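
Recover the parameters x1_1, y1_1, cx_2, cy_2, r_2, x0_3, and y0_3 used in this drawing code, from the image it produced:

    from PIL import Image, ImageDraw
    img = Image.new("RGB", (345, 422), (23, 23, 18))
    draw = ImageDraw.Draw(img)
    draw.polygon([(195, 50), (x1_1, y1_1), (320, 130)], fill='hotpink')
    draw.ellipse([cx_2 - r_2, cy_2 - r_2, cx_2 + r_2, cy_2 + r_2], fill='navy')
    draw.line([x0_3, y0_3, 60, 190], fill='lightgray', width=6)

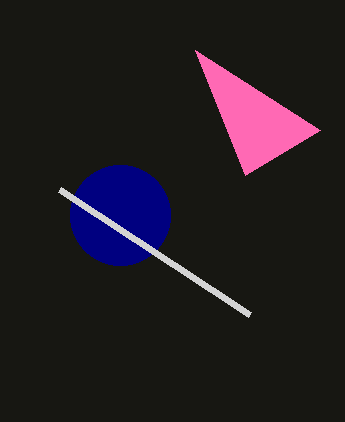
x1_1 = 245
y1_1 = 175
cx_2 = 120
cy_2 = 215
r_2 = 50
x0_3 = 250
y0_3 = 315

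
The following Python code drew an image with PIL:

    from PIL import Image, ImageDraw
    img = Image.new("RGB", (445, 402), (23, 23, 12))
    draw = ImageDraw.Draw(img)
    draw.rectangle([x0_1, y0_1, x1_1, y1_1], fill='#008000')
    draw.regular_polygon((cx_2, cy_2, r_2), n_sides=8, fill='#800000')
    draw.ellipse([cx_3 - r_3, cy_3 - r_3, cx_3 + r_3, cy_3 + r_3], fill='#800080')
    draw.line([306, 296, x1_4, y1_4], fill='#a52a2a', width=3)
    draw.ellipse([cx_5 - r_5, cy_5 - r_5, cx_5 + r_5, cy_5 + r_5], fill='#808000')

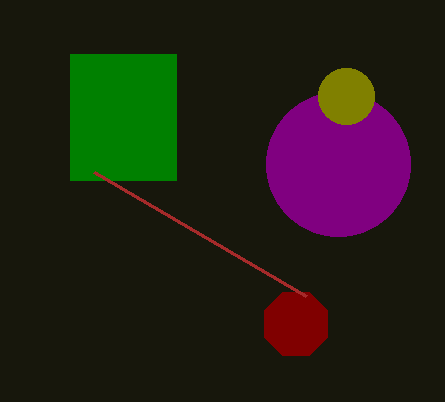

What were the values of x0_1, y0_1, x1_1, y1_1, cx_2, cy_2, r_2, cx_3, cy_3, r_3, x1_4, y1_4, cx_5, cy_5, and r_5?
x0_1 = 70; y0_1 = 54; x1_1 = 176; y1_1 = 180; cx_2 = 296; cy_2 = 324; r_2 = 34; cx_3 = 338; cy_3 = 164; r_3 = 72; x1_4 = 94; y1_4 = 172; cx_5 = 346; cy_5 = 96; r_5 = 28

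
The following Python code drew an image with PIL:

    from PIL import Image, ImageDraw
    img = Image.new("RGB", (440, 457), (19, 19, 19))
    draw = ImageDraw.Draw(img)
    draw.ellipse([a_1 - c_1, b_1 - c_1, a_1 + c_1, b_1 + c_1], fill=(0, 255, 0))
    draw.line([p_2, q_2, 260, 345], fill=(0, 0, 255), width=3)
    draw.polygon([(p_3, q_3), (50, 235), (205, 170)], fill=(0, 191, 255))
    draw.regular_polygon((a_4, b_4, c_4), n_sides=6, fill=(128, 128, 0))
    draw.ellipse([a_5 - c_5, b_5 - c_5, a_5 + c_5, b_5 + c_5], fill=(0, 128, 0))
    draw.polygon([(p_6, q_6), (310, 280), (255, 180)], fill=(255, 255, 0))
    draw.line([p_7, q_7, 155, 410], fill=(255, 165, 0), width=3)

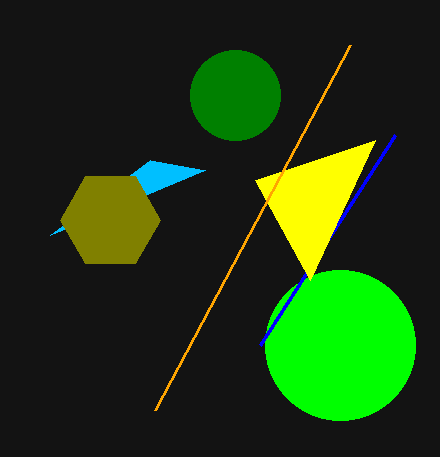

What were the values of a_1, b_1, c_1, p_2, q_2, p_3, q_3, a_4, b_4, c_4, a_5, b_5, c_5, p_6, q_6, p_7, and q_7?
a_1 = 340, b_1 = 345, c_1 = 75, p_2 = 395, q_2 = 135, p_3 = 150, q_3 = 160, a_4 = 110, b_4 = 220, c_4 = 50, a_5 = 235, b_5 = 95, c_5 = 45, p_6 = 375, q_6 = 140, p_7 = 350, q_7 = 45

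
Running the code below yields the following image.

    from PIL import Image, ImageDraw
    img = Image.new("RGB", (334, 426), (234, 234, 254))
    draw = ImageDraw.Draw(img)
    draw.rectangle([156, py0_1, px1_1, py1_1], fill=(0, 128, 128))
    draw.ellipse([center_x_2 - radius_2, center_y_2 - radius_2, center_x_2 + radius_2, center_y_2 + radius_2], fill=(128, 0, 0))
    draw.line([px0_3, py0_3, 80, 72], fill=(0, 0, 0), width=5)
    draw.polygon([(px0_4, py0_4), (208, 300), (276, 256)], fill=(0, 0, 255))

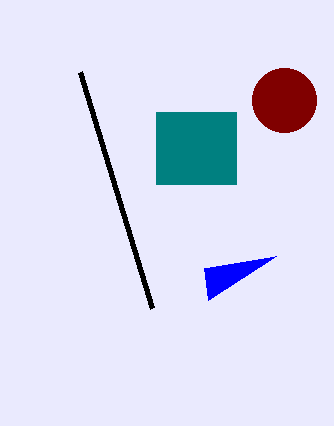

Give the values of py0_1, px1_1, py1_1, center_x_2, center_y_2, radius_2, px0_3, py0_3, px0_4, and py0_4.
py0_1 = 112, px1_1 = 236, py1_1 = 184, center_x_2 = 284, center_y_2 = 100, radius_2 = 32, px0_3 = 152, py0_3 = 308, px0_4 = 204, py0_4 = 268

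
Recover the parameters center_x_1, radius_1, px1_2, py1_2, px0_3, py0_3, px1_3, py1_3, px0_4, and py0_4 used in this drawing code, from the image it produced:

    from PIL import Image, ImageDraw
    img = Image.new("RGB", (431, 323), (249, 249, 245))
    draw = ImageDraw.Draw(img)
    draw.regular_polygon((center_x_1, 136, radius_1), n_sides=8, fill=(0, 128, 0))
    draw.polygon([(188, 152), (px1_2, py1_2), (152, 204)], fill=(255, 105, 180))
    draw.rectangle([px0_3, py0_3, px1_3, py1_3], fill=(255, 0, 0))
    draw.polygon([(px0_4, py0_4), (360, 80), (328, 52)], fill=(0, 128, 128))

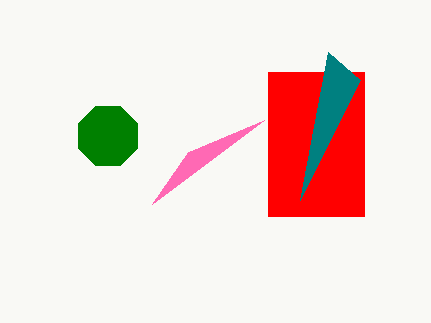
center_x_1 = 108, radius_1 = 32, px1_2 = 264, py1_2 = 120, px0_3 = 268, py0_3 = 72, px1_3 = 364, py1_3 = 216, px0_4 = 300, py0_4 = 200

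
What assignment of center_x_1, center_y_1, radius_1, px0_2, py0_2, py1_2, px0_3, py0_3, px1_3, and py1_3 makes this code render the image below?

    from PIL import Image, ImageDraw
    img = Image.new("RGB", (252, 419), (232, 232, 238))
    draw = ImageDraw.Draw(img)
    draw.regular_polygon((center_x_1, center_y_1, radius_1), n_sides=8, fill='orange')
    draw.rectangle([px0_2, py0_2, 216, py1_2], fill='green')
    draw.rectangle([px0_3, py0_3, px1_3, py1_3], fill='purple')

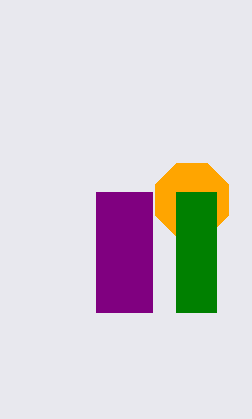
center_x_1 = 192
center_y_1 = 200
radius_1 = 40
px0_2 = 176
py0_2 = 192
py1_2 = 312
px0_3 = 96
py0_3 = 192
px1_3 = 152
py1_3 = 312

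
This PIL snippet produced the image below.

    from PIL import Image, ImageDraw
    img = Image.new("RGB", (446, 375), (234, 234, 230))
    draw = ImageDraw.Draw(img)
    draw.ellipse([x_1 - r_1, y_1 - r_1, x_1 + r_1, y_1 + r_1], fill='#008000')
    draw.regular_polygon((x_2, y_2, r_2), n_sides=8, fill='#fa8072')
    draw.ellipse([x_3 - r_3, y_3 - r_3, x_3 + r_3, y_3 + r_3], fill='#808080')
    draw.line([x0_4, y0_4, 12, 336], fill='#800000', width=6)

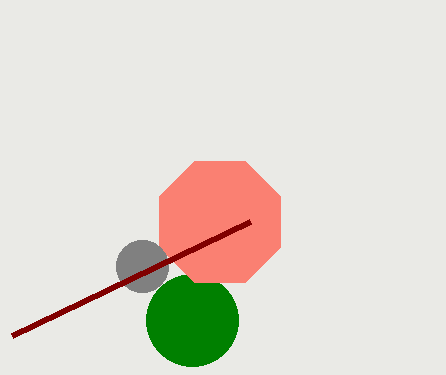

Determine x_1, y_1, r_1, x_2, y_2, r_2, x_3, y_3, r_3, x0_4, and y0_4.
x_1 = 192; y_1 = 320; r_1 = 46; x_2 = 220; y_2 = 222; r_2 = 66; x_3 = 142; y_3 = 266; r_3 = 26; x0_4 = 250; y0_4 = 222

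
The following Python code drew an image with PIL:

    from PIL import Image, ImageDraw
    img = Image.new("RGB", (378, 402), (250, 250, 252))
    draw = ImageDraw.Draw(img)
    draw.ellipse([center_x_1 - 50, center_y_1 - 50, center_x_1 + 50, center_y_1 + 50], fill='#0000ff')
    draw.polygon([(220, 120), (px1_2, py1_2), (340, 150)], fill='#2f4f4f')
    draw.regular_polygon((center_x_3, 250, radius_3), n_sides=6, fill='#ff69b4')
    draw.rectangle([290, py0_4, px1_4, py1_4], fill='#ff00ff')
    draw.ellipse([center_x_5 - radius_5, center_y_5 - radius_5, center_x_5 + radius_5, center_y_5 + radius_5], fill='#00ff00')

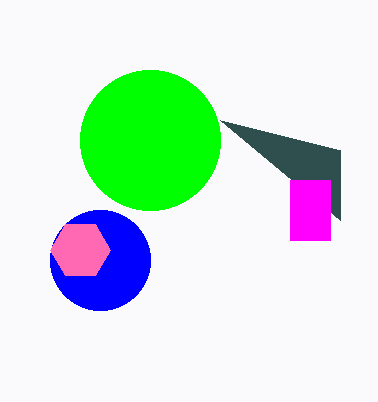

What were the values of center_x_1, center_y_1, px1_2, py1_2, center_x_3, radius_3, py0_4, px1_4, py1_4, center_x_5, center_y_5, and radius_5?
center_x_1 = 100, center_y_1 = 260, px1_2 = 340, py1_2 = 220, center_x_3 = 80, radius_3 = 30, py0_4 = 180, px1_4 = 330, py1_4 = 240, center_x_5 = 150, center_y_5 = 140, radius_5 = 70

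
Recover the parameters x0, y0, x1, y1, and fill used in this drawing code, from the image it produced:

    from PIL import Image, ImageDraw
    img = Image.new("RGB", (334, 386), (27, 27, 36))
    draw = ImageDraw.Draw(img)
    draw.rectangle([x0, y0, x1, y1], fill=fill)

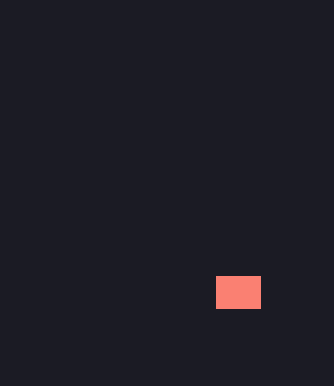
x0 = 216; y0 = 276; x1 = 260; y1 = 308; fill = 'salmon'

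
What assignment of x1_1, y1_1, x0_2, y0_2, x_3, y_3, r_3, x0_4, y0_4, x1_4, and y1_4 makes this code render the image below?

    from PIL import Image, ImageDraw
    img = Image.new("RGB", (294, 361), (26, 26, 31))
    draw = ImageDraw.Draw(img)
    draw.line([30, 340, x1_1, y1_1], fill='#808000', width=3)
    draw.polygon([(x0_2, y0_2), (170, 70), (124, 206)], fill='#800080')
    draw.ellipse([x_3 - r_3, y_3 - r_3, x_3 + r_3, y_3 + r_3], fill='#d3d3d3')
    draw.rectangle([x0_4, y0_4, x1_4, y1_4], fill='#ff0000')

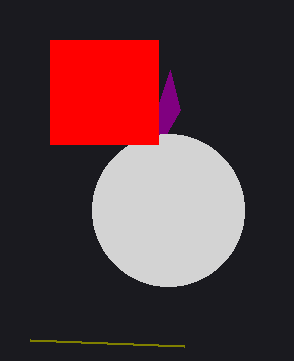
x1_1 = 184
y1_1 = 346
x0_2 = 180
y0_2 = 110
x_3 = 168
y_3 = 210
r_3 = 76
x0_4 = 50
y0_4 = 40
x1_4 = 158
y1_4 = 144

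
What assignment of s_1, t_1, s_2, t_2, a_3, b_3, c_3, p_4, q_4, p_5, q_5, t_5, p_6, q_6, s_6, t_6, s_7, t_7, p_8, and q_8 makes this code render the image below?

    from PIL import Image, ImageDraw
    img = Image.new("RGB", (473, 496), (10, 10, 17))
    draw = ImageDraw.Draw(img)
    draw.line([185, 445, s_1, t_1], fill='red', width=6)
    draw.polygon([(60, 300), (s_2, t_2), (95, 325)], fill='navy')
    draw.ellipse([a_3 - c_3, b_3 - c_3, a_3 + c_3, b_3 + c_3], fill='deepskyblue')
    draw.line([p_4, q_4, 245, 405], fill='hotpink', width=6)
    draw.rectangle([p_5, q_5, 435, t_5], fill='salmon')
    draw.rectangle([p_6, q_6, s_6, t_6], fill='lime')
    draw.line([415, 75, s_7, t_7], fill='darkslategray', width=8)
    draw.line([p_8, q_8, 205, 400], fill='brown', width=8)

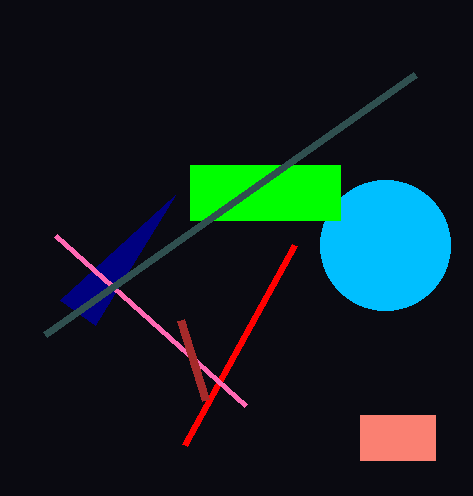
s_1 = 295, t_1 = 245, s_2 = 175, t_2 = 195, a_3 = 385, b_3 = 245, c_3 = 65, p_4 = 55, q_4 = 235, p_5 = 360, q_5 = 415, t_5 = 460, p_6 = 190, q_6 = 165, s_6 = 340, t_6 = 220, s_7 = 45, t_7 = 335, p_8 = 180, q_8 = 320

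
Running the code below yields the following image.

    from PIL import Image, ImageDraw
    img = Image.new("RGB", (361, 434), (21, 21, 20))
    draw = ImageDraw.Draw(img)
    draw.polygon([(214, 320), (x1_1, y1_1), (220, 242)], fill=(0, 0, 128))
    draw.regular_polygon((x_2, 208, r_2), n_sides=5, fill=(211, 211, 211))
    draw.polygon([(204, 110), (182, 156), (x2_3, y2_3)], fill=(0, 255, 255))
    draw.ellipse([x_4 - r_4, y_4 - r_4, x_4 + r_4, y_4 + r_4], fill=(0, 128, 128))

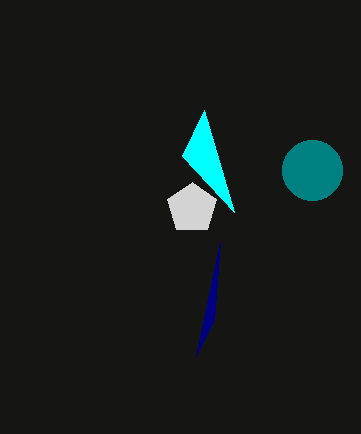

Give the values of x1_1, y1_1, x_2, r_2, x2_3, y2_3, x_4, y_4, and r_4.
x1_1 = 196
y1_1 = 356
x_2 = 192
r_2 = 26
x2_3 = 234
y2_3 = 212
x_4 = 312
y_4 = 170
r_4 = 30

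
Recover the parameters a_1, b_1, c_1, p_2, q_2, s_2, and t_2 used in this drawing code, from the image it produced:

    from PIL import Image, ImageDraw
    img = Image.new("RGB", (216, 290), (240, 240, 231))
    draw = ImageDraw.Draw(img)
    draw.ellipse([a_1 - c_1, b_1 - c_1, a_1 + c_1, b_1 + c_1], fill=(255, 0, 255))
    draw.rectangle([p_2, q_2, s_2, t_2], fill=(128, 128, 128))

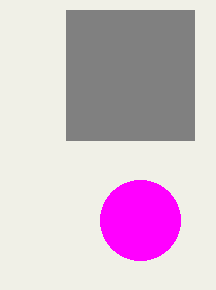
a_1 = 140; b_1 = 220; c_1 = 40; p_2 = 66; q_2 = 10; s_2 = 194; t_2 = 140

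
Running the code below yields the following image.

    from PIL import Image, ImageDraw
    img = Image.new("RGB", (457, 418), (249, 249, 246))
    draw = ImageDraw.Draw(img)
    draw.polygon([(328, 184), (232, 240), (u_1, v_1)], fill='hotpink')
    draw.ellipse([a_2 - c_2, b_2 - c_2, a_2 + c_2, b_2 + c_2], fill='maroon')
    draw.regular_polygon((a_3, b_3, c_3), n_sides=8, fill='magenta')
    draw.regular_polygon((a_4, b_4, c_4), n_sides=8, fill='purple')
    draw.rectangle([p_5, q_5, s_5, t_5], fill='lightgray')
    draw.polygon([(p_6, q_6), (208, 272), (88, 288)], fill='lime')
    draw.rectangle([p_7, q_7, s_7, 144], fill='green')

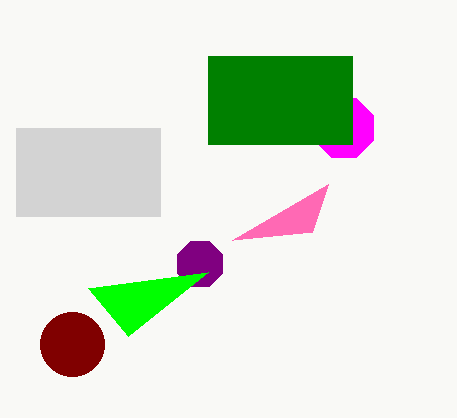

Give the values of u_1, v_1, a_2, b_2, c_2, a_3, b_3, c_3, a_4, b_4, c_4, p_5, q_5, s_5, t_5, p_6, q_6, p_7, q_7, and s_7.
u_1 = 312
v_1 = 232
a_2 = 72
b_2 = 344
c_2 = 32
a_3 = 344
b_3 = 128
c_3 = 32
a_4 = 200
b_4 = 264
c_4 = 24
p_5 = 16
q_5 = 128
s_5 = 160
t_5 = 216
p_6 = 128
q_6 = 336
p_7 = 208
q_7 = 56
s_7 = 352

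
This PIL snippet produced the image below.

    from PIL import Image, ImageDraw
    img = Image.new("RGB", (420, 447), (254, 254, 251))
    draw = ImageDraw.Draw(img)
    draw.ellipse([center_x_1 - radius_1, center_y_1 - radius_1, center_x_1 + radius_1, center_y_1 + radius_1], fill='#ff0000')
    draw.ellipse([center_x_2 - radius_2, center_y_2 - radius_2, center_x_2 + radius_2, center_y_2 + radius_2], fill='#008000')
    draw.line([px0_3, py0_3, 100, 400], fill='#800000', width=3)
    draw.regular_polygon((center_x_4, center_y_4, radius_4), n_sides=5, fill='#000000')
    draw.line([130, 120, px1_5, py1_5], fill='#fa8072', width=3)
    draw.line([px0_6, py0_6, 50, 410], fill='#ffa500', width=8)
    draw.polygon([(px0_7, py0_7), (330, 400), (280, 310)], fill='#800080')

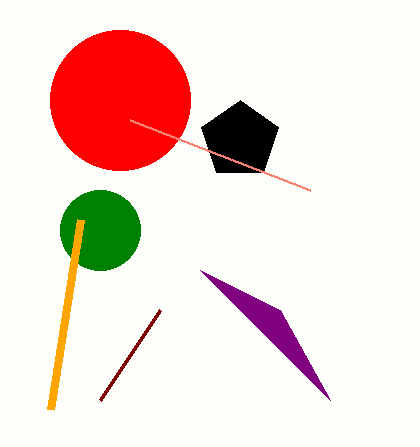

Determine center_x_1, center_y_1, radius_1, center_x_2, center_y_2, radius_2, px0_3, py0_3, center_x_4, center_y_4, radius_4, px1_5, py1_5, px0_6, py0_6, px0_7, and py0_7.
center_x_1 = 120
center_y_1 = 100
radius_1 = 70
center_x_2 = 100
center_y_2 = 230
radius_2 = 40
px0_3 = 160
py0_3 = 310
center_x_4 = 240
center_y_4 = 140
radius_4 = 40
px1_5 = 310
py1_5 = 190
px0_6 = 80
py0_6 = 220
px0_7 = 200
py0_7 = 270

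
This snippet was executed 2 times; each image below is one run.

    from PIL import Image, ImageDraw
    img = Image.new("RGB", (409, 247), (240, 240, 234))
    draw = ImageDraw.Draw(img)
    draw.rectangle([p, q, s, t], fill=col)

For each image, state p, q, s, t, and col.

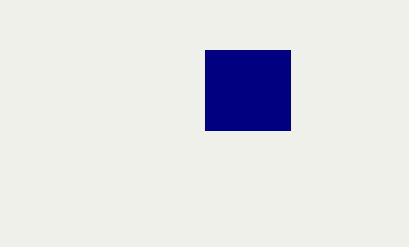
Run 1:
p = 205, q = 50, s = 290, t = 130, col = 'navy'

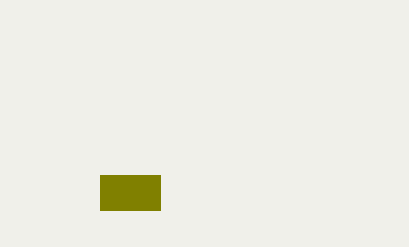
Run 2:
p = 100
q = 175
s = 160
t = 210
col = 'olive'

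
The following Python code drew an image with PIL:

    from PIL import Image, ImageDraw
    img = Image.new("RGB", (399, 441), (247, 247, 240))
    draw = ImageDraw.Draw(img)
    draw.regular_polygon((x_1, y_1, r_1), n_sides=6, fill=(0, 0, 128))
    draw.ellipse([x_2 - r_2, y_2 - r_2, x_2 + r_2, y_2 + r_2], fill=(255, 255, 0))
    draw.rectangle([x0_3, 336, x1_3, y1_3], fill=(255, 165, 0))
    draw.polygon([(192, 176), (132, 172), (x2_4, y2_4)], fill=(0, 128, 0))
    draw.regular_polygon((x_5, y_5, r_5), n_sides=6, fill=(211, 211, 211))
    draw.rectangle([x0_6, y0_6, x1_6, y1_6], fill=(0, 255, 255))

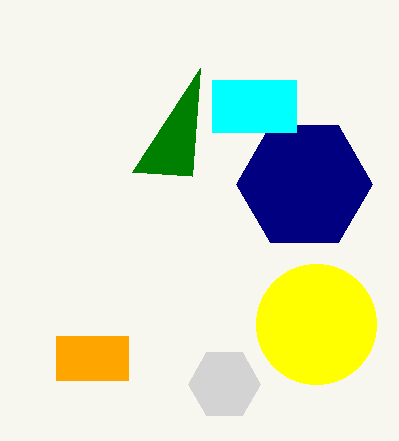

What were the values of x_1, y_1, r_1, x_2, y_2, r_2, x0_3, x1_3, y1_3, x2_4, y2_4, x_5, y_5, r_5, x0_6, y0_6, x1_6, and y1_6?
x_1 = 304; y_1 = 184; r_1 = 68; x_2 = 316; y_2 = 324; r_2 = 60; x0_3 = 56; x1_3 = 128; y1_3 = 380; x2_4 = 200; y2_4 = 68; x_5 = 224; y_5 = 384; r_5 = 36; x0_6 = 212; y0_6 = 80; x1_6 = 296; y1_6 = 132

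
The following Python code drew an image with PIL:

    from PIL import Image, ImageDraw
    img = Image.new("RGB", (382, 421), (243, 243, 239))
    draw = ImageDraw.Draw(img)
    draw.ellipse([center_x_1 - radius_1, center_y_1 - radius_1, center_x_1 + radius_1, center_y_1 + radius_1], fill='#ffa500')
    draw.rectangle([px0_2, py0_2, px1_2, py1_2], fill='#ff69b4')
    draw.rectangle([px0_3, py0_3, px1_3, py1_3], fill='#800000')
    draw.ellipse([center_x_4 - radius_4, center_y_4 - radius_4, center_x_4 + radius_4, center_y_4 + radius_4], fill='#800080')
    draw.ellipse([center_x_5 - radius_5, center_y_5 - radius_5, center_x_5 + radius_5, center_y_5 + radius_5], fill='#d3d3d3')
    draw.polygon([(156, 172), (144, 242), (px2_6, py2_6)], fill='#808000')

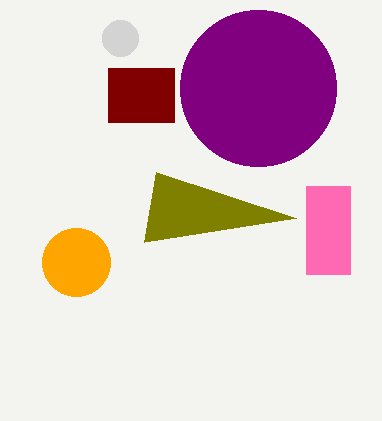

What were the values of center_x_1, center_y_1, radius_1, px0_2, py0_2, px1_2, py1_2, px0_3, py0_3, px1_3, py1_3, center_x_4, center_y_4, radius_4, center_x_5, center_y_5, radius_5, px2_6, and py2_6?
center_x_1 = 76; center_y_1 = 262; radius_1 = 34; px0_2 = 306; py0_2 = 186; px1_2 = 350; py1_2 = 274; px0_3 = 108; py0_3 = 68; px1_3 = 174; py1_3 = 122; center_x_4 = 258; center_y_4 = 88; radius_4 = 78; center_x_5 = 120; center_y_5 = 38; radius_5 = 18; px2_6 = 296; py2_6 = 218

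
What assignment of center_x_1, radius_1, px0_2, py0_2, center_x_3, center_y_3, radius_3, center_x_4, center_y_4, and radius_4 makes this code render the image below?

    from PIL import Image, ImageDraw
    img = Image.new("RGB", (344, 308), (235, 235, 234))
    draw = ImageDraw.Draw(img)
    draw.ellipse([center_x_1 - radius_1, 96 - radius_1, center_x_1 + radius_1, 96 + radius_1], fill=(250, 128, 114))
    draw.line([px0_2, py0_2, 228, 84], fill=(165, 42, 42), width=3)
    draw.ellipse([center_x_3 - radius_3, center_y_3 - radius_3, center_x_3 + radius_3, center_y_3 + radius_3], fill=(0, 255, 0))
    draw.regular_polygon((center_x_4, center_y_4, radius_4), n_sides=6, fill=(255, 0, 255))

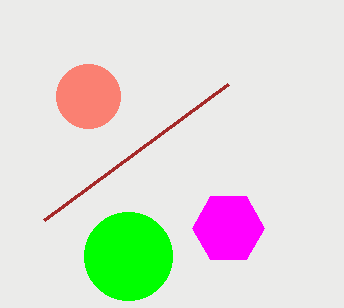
center_x_1 = 88; radius_1 = 32; px0_2 = 44; py0_2 = 220; center_x_3 = 128; center_y_3 = 256; radius_3 = 44; center_x_4 = 228; center_y_4 = 228; radius_4 = 36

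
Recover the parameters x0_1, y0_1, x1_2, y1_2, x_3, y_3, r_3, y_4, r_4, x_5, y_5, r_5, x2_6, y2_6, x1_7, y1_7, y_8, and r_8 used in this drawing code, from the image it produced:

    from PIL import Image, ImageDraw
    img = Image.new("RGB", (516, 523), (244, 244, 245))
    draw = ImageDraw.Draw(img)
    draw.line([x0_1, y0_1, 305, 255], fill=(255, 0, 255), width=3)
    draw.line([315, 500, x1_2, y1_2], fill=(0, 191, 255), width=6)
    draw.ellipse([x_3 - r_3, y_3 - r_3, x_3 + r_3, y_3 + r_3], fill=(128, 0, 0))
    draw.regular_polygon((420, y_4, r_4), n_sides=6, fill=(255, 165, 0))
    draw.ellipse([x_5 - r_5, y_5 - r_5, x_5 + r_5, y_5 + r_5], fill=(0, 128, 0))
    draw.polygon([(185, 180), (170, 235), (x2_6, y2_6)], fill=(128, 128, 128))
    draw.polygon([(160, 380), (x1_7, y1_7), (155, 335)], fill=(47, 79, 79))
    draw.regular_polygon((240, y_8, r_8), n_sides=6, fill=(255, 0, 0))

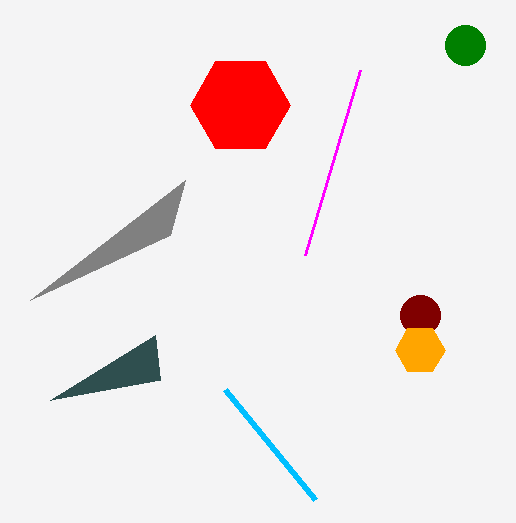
x0_1 = 360, y0_1 = 70, x1_2 = 225, y1_2 = 390, x_3 = 420, y_3 = 315, r_3 = 20, y_4 = 350, r_4 = 25, x_5 = 465, y_5 = 45, r_5 = 20, x2_6 = 30, y2_6 = 300, x1_7 = 50, y1_7 = 400, y_8 = 105, r_8 = 50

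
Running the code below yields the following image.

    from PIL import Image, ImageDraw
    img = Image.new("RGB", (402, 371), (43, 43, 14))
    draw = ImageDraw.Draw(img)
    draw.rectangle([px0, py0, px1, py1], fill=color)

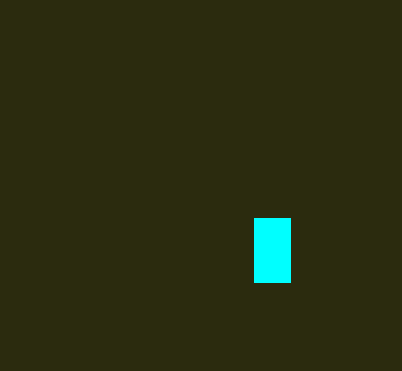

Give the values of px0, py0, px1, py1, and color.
px0 = 254; py0 = 218; px1 = 290; py1 = 282; color = 'cyan'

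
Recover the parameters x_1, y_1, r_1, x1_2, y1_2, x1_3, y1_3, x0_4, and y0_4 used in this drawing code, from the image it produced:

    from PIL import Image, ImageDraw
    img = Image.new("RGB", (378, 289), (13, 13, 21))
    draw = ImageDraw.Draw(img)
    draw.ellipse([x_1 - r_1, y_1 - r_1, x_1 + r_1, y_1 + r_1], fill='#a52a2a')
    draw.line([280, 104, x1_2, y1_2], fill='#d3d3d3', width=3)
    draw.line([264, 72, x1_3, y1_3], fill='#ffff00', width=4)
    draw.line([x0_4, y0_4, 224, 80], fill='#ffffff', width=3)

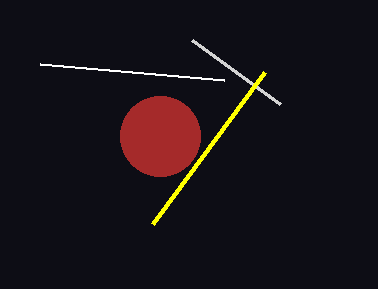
x_1 = 160; y_1 = 136; r_1 = 40; x1_2 = 192; y1_2 = 40; x1_3 = 152; y1_3 = 224; x0_4 = 40; y0_4 = 64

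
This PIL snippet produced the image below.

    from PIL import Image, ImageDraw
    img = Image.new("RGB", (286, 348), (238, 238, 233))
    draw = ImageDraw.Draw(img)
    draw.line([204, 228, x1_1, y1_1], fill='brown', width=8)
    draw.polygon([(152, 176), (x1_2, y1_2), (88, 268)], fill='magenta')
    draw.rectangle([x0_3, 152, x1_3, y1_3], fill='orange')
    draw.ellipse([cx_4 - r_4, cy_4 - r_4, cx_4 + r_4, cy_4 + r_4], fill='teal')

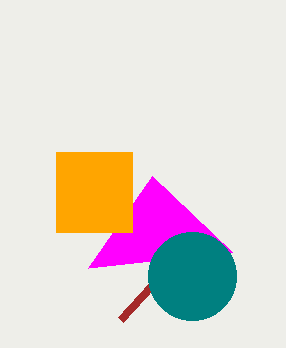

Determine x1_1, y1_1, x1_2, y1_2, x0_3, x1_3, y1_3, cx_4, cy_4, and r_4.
x1_1 = 120, y1_1 = 320, x1_2 = 232, y1_2 = 252, x0_3 = 56, x1_3 = 132, y1_3 = 232, cx_4 = 192, cy_4 = 276, r_4 = 44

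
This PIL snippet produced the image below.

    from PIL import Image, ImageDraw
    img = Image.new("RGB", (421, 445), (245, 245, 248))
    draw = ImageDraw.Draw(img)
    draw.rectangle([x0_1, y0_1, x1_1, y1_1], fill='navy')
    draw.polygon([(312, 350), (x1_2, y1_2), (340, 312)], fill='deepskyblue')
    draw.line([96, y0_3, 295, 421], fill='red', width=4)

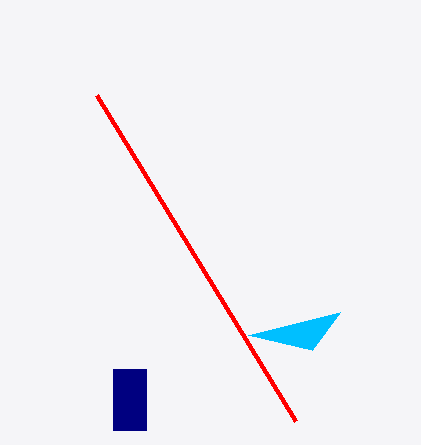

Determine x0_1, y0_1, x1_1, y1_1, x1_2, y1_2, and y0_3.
x0_1 = 113, y0_1 = 369, x1_1 = 146, y1_1 = 430, x1_2 = 248, y1_2 = 335, y0_3 = 95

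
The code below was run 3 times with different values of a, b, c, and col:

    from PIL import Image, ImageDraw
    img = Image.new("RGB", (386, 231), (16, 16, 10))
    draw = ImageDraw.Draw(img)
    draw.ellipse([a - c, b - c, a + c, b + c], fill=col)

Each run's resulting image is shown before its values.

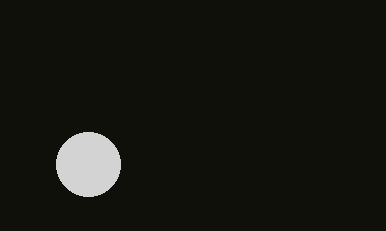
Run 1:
a = 88
b = 164
c = 32
col = 'lightgray'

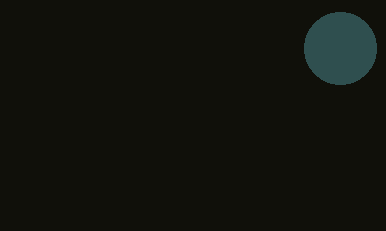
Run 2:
a = 340; b = 48; c = 36; col = 'darkslategray'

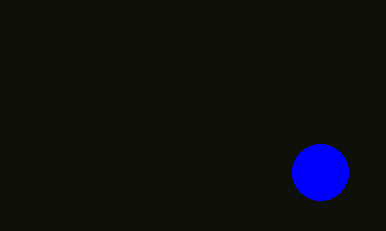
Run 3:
a = 320; b = 172; c = 28; col = 'blue'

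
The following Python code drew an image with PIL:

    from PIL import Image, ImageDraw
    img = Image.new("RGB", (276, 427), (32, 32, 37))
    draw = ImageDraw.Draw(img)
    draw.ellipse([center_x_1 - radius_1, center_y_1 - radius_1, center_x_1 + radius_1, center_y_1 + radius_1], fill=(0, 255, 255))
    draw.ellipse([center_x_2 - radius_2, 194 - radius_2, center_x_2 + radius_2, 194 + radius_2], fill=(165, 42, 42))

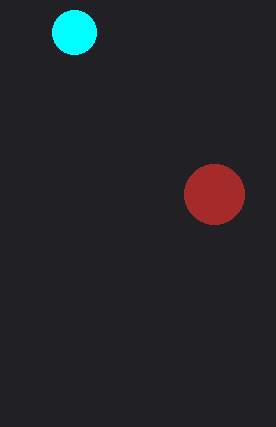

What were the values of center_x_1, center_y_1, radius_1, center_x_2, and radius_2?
center_x_1 = 74, center_y_1 = 32, radius_1 = 22, center_x_2 = 214, radius_2 = 30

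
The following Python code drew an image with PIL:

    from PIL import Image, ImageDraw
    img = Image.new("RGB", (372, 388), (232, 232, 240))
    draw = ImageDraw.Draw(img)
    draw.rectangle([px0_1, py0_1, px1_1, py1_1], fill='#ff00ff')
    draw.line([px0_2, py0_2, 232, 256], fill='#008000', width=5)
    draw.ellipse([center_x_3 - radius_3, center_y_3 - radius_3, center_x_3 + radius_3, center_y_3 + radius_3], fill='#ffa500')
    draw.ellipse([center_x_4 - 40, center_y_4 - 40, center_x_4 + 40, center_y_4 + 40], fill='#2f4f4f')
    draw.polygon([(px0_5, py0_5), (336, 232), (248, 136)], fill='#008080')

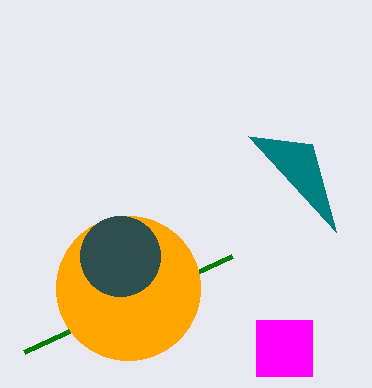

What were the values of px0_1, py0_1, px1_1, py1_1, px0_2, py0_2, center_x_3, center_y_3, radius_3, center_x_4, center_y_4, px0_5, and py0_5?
px0_1 = 256; py0_1 = 320; px1_1 = 312; py1_1 = 376; px0_2 = 24; py0_2 = 352; center_x_3 = 128; center_y_3 = 288; radius_3 = 72; center_x_4 = 120; center_y_4 = 256; px0_5 = 312; py0_5 = 144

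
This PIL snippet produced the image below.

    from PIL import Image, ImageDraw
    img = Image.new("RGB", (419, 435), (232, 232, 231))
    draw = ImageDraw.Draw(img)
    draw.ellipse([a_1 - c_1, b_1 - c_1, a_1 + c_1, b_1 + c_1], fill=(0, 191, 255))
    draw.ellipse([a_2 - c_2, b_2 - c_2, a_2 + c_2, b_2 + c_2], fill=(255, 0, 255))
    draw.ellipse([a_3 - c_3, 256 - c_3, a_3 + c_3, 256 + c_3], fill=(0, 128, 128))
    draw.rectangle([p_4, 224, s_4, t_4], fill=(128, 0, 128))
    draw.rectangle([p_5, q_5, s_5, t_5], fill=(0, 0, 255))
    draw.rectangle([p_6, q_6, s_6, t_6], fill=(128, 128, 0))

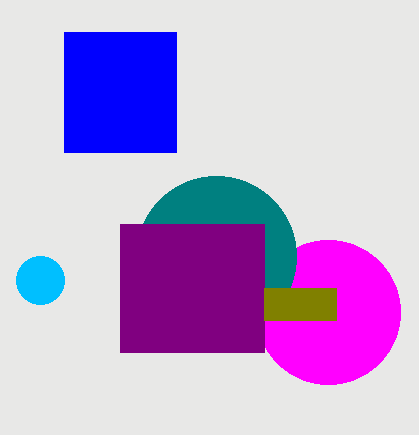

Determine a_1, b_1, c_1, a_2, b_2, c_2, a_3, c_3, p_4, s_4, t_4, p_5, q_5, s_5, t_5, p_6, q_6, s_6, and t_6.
a_1 = 40, b_1 = 280, c_1 = 24, a_2 = 328, b_2 = 312, c_2 = 72, a_3 = 216, c_3 = 80, p_4 = 120, s_4 = 264, t_4 = 352, p_5 = 64, q_5 = 32, s_5 = 176, t_5 = 152, p_6 = 264, q_6 = 288, s_6 = 336, t_6 = 320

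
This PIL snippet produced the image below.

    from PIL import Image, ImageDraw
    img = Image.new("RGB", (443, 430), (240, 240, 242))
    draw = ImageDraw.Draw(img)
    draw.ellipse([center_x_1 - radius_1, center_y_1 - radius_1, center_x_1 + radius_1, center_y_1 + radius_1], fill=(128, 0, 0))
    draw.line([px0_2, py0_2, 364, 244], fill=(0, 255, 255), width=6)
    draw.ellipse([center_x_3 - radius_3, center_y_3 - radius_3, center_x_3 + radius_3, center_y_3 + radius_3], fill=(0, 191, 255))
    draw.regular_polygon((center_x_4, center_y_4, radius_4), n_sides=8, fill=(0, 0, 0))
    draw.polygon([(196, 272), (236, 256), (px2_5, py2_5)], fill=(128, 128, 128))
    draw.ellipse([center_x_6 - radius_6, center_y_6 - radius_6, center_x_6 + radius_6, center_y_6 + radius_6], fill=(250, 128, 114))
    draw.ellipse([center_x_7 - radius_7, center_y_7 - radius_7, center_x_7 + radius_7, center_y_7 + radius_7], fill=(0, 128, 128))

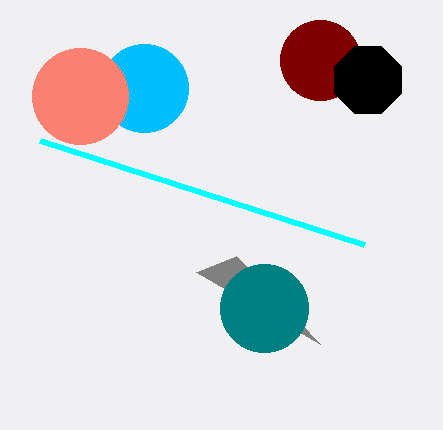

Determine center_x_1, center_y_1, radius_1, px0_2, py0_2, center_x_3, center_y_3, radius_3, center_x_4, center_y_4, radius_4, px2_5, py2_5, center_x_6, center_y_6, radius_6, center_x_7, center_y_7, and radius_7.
center_x_1 = 320; center_y_1 = 60; radius_1 = 40; px0_2 = 40; py0_2 = 140; center_x_3 = 144; center_y_3 = 88; radius_3 = 44; center_x_4 = 368; center_y_4 = 80; radius_4 = 36; px2_5 = 320; py2_5 = 344; center_x_6 = 80; center_y_6 = 96; radius_6 = 48; center_x_7 = 264; center_y_7 = 308; radius_7 = 44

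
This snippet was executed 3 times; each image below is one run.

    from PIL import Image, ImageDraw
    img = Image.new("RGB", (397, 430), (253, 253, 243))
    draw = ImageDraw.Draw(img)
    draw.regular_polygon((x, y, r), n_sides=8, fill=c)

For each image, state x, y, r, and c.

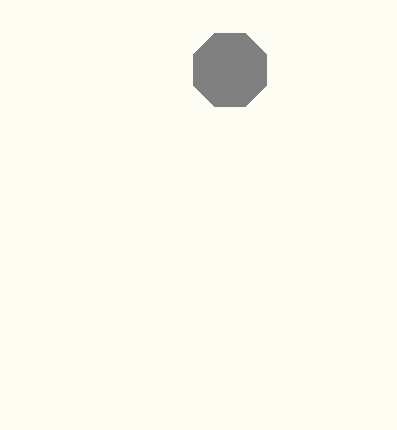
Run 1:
x = 230
y = 70
r = 40
c = 'gray'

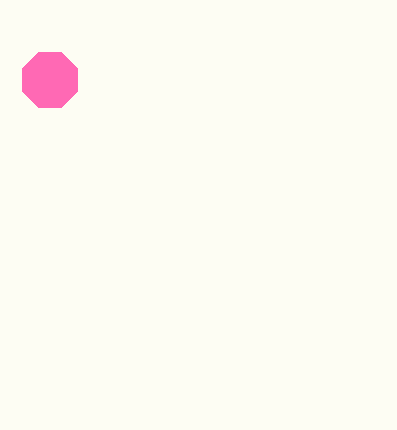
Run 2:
x = 50; y = 80; r = 30; c = 'hotpink'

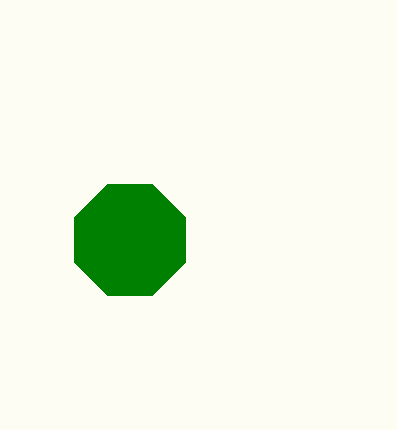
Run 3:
x = 130
y = 240
r = 60
c = 'green'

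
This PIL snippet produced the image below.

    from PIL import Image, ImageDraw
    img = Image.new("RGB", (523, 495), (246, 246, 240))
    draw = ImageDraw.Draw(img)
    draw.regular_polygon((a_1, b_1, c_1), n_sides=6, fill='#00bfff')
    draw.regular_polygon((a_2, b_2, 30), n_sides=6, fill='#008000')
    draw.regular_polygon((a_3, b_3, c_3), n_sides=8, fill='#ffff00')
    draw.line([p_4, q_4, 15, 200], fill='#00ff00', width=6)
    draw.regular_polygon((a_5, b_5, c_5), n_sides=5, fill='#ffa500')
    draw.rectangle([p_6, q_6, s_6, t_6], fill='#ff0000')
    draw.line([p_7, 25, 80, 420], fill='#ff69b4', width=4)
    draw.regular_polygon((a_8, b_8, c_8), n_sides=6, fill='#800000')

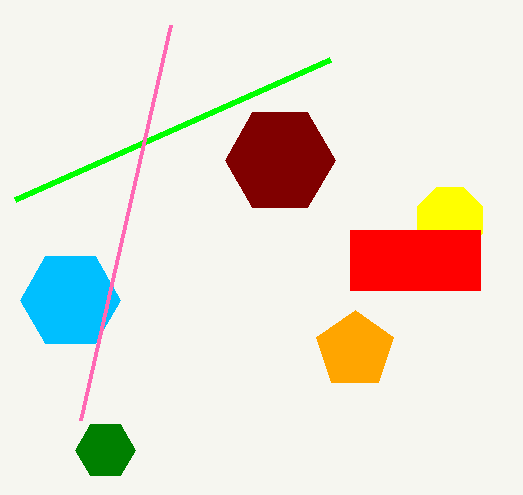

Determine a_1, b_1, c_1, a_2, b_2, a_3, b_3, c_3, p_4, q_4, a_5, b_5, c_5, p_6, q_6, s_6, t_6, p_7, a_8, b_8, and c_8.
a_1 = 70, b_1 = 300, c_1 = 50, a_2 = 105, b_2 = 450, a_3 = 450, b_3 = 220, c_3 = 35, p_4 = 330, q_4 = 60, a_5 = 355, b_5 = 350, c_5 = 40, p_6 = 350, q_6 = 230, s_6 = 480, t_6 = 290, p_7 = 170, a_8 = 280, b_8 = 160, c_8 = 55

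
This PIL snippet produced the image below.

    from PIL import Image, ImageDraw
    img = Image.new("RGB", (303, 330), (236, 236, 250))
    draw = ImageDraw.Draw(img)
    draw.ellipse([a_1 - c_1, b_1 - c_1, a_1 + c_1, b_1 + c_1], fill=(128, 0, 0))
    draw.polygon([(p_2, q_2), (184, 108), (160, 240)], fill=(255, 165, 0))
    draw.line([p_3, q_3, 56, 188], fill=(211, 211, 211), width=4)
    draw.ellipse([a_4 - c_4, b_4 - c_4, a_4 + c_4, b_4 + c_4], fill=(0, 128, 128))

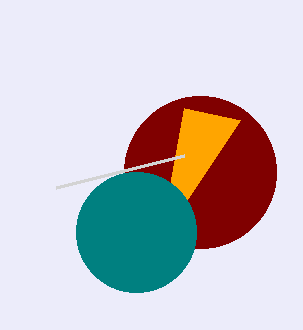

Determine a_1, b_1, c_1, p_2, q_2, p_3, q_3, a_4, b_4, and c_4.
a_1 = 200; b_1 = 172; c_1 = 76; p_2 = 240; q_2 = 120; p_3 = 184; q_3 = 156; a_4 = 136; b_4 = 232; c_4 = 60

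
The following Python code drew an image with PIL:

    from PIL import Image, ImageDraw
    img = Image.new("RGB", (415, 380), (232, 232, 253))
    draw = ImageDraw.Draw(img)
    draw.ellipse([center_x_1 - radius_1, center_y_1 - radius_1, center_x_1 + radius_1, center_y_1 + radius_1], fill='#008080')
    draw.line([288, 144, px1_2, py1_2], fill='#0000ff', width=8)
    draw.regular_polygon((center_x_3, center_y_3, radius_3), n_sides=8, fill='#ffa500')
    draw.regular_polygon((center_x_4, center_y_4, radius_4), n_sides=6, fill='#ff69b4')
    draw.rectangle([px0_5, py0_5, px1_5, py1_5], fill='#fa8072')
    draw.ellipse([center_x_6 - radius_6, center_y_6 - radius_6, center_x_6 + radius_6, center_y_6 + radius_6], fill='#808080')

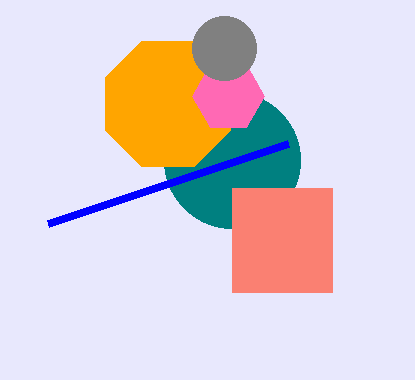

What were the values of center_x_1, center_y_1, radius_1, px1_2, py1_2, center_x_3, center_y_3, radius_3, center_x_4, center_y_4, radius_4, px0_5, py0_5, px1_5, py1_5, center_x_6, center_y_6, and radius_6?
center_x_1 = 232, center_y_1 = 160, radius_1 = 68, px1_2 = 48, py1_2 = 224, center_x_3 = 168, center_y_3 = 104, radius_3 = 68, center_x_4 = 228, center_y_4 = 96, radius_4 = 36, px0_5 = 232, py0_5 = 188, px1_5 = 332, py1_5 = 292, center_x_6 = 224, center_y_6 = 48, radius_6 = 32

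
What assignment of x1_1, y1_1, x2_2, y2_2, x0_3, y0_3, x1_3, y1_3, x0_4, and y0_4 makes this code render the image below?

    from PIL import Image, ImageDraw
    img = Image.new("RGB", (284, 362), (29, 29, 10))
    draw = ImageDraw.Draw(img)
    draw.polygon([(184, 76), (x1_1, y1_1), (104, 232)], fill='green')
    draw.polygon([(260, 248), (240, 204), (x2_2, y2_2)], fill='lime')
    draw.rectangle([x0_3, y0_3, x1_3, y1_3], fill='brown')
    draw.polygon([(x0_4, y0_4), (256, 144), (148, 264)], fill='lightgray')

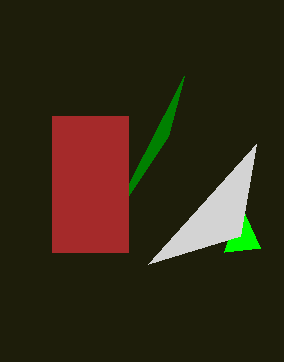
x1_1 = 168; y1_1 = 136; x2_2 = 224; y2_2 = 252; x0_3 = 52; y0_3 = 116; x1_3 = 128; y1_3 = 252; x0_4 = 240; y0_4 = 236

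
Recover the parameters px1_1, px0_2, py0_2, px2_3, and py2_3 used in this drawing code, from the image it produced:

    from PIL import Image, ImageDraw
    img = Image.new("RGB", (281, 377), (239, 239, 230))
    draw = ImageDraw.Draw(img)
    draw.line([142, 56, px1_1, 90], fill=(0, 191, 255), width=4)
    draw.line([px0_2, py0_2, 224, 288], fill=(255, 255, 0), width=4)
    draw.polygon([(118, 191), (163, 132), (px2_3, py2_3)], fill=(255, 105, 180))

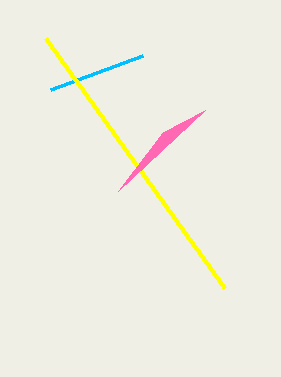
px1_1 = 50; px0_2 = 45; py0_2 = 38; px2_3 = 205; py2_3 = 110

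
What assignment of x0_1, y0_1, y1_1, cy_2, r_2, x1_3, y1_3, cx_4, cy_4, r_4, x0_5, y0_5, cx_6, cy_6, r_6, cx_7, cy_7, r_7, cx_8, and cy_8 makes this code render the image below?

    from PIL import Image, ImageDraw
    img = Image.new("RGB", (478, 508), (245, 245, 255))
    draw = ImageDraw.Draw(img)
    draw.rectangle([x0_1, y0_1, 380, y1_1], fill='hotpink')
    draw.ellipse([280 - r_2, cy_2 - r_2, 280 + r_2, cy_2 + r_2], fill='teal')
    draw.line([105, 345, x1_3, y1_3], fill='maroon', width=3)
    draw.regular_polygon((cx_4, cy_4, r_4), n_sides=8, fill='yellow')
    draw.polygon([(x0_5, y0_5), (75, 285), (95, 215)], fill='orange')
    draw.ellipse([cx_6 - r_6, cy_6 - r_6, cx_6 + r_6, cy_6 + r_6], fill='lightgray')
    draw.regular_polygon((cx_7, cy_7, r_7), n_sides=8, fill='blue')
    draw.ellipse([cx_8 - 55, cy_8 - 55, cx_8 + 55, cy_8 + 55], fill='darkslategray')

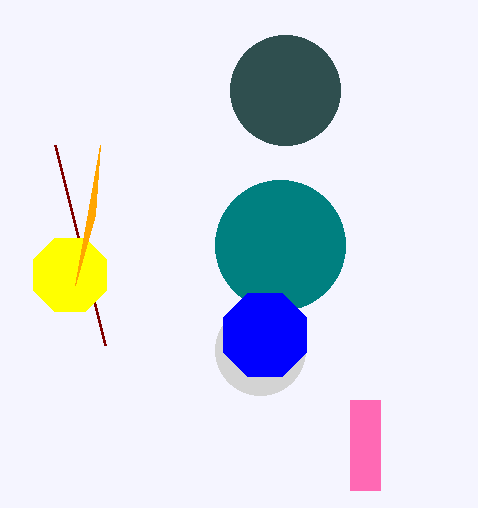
x0_1 = 350; y0_1 = 400; y1_1 = 490; cy_2 = 245; r_2 = 65; x1_3 = 55; y1_3 = 145; cx_4 = 70; cy_4 = 275; r_4 = 40; x0_5 = 100; y0_5 = 145; cx_6 = 260; cy_6 = 350; r_6 = 45; cx_7 = 265; cy_7 = 335; r_7 = 45; cx_8 = 285; cy_8 = 90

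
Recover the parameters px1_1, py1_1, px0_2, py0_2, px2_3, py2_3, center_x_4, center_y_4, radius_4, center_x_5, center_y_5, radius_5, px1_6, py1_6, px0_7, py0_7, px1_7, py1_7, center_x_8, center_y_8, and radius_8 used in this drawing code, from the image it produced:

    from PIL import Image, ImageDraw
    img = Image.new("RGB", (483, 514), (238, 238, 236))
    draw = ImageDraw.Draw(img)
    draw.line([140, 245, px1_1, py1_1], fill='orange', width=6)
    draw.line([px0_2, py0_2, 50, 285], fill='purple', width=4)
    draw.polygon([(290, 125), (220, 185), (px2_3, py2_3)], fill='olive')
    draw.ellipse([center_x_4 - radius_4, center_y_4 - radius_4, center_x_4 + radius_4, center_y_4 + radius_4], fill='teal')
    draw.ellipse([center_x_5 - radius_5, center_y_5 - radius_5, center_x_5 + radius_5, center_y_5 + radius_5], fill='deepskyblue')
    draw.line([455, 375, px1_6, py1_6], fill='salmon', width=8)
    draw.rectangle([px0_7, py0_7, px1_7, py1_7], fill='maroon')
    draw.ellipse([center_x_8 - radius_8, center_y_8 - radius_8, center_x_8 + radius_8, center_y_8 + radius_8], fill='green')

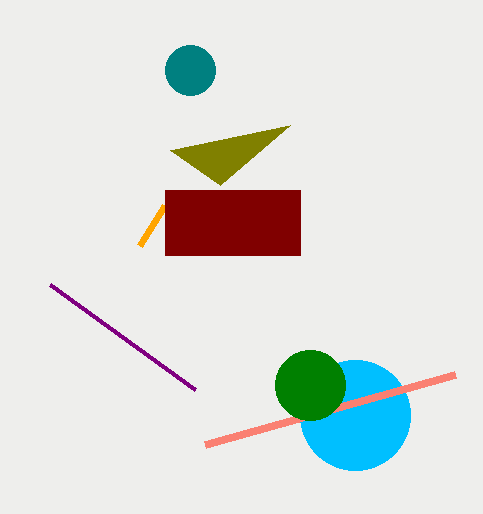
px1_1 = 165
py1_1 = 205
px0_2 = 195
py0_2 = 390
px2_3 = 170
py2_3 = 150
center_x_4 = 190
center_y_4 = 70
radius_4 = 25
center_x_5 = 355
center_y_5 = 415
radius_5 = 55
px1_6 = 205
py1_6 = 445
px0_7 = 165
py0_7 = 190
px1_7 = 300
py1_7 = 255
center_x_8 = 310
center_y_8 = 385
radius_8 = 35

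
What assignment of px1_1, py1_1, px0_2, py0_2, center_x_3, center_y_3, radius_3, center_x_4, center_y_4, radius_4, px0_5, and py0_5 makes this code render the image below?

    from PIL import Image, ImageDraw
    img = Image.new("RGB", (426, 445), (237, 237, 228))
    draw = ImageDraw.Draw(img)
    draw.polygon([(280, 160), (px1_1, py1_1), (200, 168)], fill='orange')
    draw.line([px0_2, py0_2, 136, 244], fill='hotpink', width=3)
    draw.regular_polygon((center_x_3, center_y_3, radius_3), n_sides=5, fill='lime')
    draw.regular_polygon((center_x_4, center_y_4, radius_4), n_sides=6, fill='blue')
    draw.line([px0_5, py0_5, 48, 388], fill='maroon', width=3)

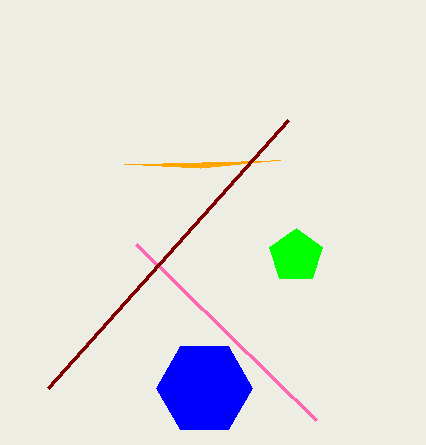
px1_1 = 124
py1_1 = 164
px0_2 = 316
py0_2 = 420
center_x_3 = 296
center_y_3 = 256
radius_3 = 28
center_x_4 = 204
center_y_4 = 388
radius_4 = 48
px0_5 = 288
py0_5 = 120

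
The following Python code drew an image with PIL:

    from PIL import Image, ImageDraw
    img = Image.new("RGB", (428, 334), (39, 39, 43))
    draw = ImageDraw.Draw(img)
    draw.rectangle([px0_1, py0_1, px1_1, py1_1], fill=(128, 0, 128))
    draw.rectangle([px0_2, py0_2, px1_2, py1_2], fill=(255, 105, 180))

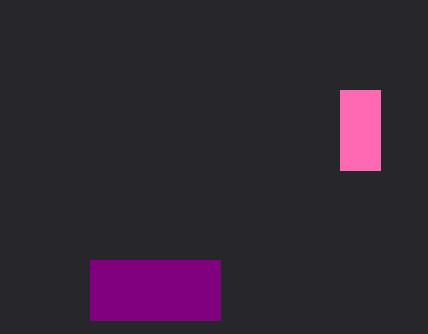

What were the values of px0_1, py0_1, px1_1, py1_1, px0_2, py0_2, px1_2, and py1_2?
px0_1 = 90
py0_1 = 260
px1_1 = 220
py1_1 = 320
px0_2 = 340
py0_2 = 90
px1_2 = 380
py1_2 = 170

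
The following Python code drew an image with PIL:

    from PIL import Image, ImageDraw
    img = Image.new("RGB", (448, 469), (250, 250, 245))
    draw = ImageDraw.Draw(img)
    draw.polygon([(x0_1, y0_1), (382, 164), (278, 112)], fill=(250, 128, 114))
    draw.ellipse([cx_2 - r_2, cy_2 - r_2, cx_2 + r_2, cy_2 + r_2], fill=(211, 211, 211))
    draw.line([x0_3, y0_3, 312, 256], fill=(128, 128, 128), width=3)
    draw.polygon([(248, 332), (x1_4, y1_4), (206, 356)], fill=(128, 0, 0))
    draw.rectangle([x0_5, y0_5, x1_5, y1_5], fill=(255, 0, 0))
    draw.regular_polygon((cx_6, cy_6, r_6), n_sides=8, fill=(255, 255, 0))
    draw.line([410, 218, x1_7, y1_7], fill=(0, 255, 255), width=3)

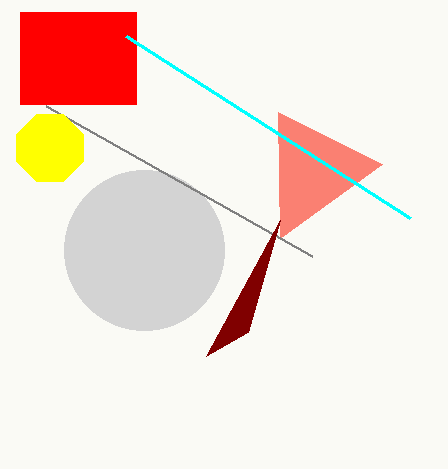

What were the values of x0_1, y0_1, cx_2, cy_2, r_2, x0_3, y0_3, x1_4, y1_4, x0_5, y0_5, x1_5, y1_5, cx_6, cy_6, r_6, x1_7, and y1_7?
x0_1 = 280
y0_1 = 238
cx_2 = 144
cy_2 = 250
r_2 = 80
x0_3 = 46
y0_3 = 106
x1_4 = 280
y1_4 = 220
x0_5 = 20
y0_5 = 12
x1_5 = 136
y1_5 = 104
cx_6 = 50
cy_6 = 148
r_6 = 36
x1_7 = 126
y1_7 = 36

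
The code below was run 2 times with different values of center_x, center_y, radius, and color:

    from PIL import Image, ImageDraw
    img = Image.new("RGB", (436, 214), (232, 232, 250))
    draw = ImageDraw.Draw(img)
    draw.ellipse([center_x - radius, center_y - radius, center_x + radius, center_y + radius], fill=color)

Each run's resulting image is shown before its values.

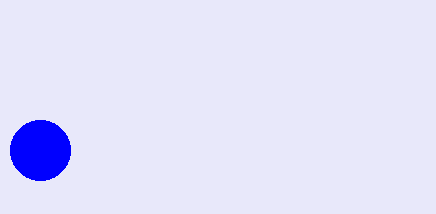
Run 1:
center_x = 40, center_y = 150, radius = 30, color = 'blue'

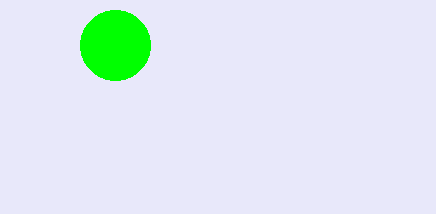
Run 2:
center_x = 115
center_y = 45
radius = 35
color = 'lime'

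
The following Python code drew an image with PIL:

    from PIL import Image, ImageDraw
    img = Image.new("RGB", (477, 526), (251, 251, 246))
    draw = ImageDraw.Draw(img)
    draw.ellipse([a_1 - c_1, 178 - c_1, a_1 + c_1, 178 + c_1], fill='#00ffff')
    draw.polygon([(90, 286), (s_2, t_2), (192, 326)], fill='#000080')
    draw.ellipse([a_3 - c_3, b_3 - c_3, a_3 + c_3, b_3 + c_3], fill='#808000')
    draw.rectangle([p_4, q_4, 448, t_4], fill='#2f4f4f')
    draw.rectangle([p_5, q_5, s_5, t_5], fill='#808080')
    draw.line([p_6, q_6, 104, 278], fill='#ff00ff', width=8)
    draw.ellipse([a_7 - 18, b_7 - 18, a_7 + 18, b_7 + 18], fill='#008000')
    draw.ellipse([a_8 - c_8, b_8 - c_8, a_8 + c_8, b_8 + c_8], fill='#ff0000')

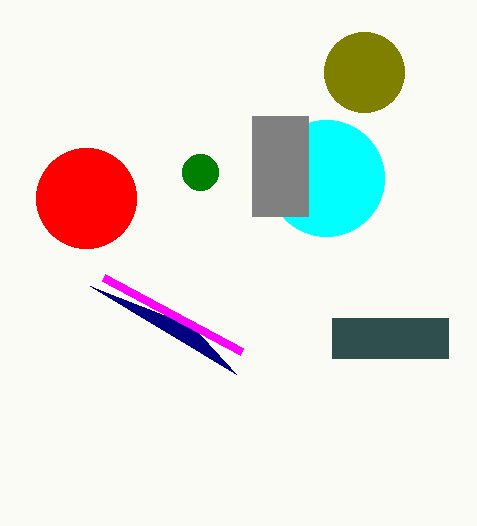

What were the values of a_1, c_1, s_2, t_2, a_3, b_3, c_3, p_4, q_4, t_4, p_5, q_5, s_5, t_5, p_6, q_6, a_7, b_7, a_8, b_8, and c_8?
a_1 = 326; c_1 = 58; s_2 = 236; t_2 = 374; a_3 = 364; b_3 = 72; c_3 = 40; p_4 = 332; q_4 = 318; t_4 = 358; p_5 = 252; q_5 = 116; s_5 = 308; t_5 = 216; p_6 = 242; q_6 = 352; a_7 = 200; b_7 = 172; a_8 = 86; b_8 = 198; c_8 = 50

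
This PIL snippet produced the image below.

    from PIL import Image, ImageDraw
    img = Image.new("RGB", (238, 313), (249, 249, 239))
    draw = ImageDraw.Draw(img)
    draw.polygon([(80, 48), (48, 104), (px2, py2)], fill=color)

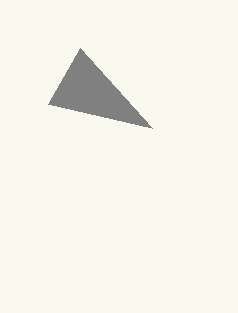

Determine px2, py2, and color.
px2 = 152, py2 = 128, color = 'gray'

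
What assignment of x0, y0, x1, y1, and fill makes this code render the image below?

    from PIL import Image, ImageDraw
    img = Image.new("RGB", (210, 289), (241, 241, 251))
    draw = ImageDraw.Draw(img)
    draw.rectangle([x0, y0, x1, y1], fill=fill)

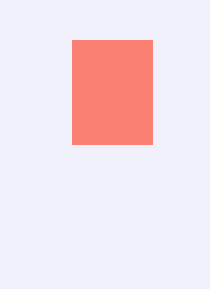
x0 = 72, y0 = 40, x1 = 152, y1 = 144, fill = 'salmon'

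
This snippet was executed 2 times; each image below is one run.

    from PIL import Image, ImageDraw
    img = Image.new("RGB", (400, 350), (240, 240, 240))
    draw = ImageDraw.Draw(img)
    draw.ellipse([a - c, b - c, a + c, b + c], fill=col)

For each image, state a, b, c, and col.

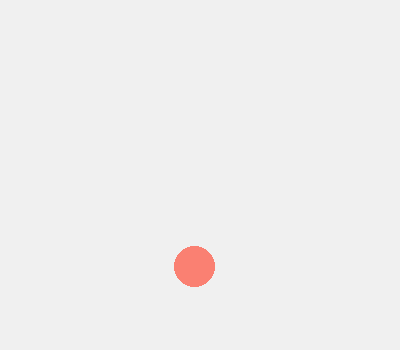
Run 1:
a = 194; b = 266; c = 20; col = 'salmon'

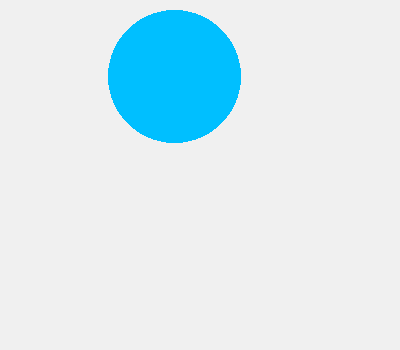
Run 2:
a = 174
b = 76
c = 66
col = 'deepskyblue'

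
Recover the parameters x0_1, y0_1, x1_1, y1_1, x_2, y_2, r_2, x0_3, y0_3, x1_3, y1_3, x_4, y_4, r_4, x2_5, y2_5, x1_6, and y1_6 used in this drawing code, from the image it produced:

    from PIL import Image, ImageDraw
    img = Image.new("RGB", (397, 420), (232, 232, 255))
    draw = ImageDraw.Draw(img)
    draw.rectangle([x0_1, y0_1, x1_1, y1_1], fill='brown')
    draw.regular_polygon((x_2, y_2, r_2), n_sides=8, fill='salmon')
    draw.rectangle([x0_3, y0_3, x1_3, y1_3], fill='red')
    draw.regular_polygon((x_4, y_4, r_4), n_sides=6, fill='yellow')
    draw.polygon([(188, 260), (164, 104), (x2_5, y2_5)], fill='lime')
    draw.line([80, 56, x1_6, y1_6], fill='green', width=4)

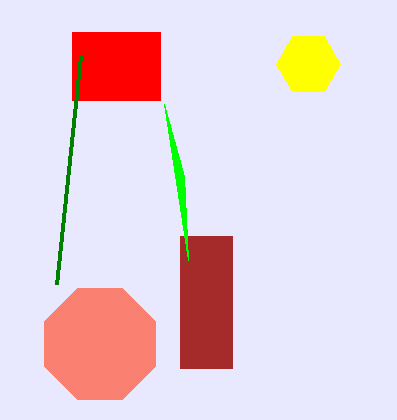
x0_1 = 180
y0_1 = 236
x1_1 = 232
y1_1 = 368
x_2 = 100
y_2 = 344
r_2 = 60
x0_3 = 72
y0_3 = 32
x1_3 = 160
y1_3 = 100
x_4 = 308
y_4 = 64
r_4 = 32
x2_5 = 184
y2_5 = 176
x1_6 = 56
y1_6 = 284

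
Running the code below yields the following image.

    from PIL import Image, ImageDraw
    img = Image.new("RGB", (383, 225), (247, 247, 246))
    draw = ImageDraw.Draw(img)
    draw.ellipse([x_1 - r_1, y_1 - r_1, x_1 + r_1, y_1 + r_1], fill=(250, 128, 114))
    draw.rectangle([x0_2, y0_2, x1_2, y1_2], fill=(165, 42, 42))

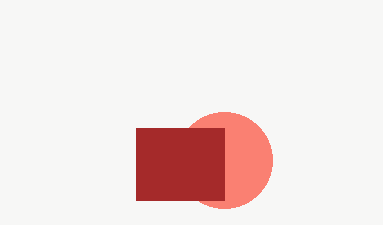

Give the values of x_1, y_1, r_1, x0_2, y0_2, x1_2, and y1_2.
x_1 = 224, y_1 = 160, r_1 = 48, x0_2 = 136, y0_2 = 128, x1_2 = 224, y1_2 = 200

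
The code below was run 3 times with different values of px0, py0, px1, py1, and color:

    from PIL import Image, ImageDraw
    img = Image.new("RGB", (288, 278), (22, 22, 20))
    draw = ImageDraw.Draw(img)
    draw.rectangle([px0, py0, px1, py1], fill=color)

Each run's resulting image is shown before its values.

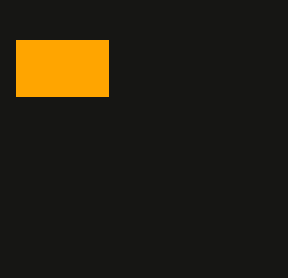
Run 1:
px0 = 16
py0 = 40
px1 = 108
py1 = 96
color = 'orange'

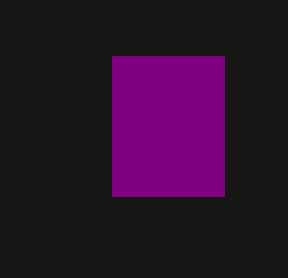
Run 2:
px0 = 112
py0 = 56
px1 = 224
py1 = 196
color = 'purple'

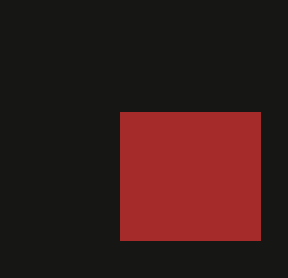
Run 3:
px0 = 120; py0 = 112; px1 = 260; py1 = 240; color = 'brown'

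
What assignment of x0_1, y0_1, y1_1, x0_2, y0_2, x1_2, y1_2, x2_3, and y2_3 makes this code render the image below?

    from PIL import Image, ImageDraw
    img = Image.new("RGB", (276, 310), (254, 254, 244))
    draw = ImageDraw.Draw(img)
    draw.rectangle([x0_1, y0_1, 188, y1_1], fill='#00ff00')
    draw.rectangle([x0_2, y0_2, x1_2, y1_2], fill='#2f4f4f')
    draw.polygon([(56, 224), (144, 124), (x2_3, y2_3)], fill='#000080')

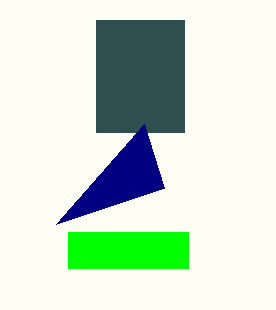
x0_1 = 68, y0_1 = 232, y1_1 = 268, x0_2 = 96, y0_2 = 20, x1_2 = 184, y1_2 = 132, x2_3 = 164, y2_3 = 188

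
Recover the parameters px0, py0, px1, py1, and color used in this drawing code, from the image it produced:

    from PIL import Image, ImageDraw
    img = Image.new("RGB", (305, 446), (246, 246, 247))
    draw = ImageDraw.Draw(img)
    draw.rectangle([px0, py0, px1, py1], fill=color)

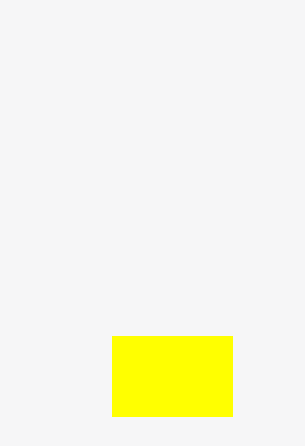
px0 = 112
py0 = 336
px1 = 232
py1 = 416
color = 'yellow'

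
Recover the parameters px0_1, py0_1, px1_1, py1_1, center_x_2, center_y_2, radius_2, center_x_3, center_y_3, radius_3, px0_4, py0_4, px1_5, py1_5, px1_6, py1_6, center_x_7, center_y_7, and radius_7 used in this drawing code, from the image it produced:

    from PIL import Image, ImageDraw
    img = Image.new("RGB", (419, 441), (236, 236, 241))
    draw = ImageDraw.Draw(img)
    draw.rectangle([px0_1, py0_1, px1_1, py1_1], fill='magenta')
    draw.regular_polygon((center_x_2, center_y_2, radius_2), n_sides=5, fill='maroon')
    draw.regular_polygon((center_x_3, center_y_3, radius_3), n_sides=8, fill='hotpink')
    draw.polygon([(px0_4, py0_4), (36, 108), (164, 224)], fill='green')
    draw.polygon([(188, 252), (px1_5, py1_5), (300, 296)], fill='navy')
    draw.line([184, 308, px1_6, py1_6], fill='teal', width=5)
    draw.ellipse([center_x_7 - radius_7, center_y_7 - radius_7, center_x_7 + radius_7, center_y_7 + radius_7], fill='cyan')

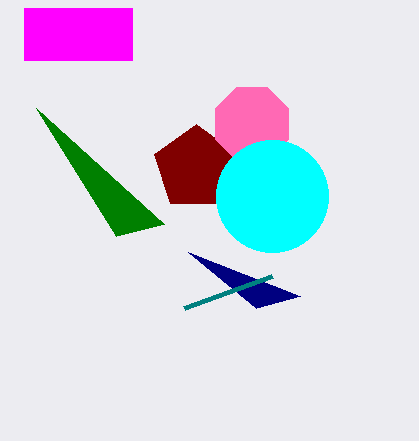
px0_1 = 24, py0_1 = 8, px1_1 = 132, py1_1 = 60, center_x_2 = 196, center_y_2 = 168, radius_2 = 44, center_x_3 = 252, center_y_3 = 124, radius_3 = 40, px0_4 = 116, py0_4 = 236, px1_5 = 256, py1_5 = 308, px1_6 = 272, py1_6 = 276, center_x_7 = 272, center_y_7 = 196, radius_7 = 56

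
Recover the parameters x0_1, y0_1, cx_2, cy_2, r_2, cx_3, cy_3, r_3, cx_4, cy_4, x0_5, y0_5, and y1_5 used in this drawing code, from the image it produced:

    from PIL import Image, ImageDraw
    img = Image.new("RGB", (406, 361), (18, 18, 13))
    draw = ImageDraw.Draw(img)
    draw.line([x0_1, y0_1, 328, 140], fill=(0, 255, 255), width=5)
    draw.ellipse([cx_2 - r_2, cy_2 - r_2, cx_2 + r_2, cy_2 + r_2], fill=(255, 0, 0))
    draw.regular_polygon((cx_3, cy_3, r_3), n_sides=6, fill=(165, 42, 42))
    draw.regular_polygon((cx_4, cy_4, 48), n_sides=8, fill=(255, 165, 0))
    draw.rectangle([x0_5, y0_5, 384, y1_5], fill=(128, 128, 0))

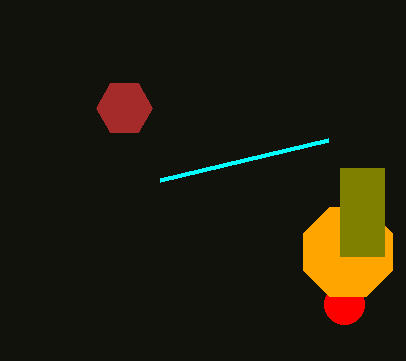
x0_1 = 160
y0_1 = 180
cx_2 = 344
cy_2 = 304
r_2 = 20
cx_3 = 124
cy_3 = 108
r_3 = 28
cx_4 = 348
cy_4 = 252
x0_5 = 340
y0_5 = 168
y1_5 = 256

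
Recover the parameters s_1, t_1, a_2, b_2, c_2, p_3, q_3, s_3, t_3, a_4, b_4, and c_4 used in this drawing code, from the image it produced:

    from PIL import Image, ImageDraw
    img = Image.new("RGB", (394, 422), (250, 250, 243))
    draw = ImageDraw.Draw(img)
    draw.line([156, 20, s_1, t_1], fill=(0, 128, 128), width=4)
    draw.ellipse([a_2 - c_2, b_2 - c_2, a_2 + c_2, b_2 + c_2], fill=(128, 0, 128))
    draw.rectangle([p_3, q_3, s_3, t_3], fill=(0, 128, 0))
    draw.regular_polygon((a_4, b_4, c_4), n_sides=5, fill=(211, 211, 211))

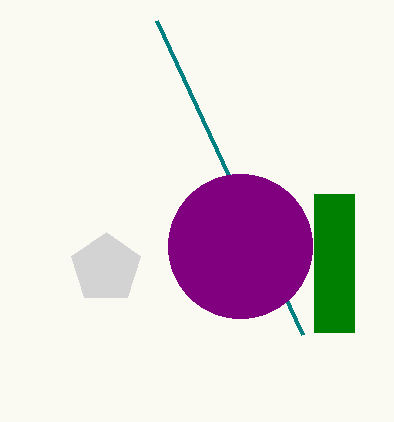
s_1 = 302; t_1 = 334; a_2 = 240; b_2 = 246; c_2 = 72; p_3 = 314; q_3 = 194; s_3 = 354; t_3 = 332; a_4 = 106; b_4 = 268; c_4 = 36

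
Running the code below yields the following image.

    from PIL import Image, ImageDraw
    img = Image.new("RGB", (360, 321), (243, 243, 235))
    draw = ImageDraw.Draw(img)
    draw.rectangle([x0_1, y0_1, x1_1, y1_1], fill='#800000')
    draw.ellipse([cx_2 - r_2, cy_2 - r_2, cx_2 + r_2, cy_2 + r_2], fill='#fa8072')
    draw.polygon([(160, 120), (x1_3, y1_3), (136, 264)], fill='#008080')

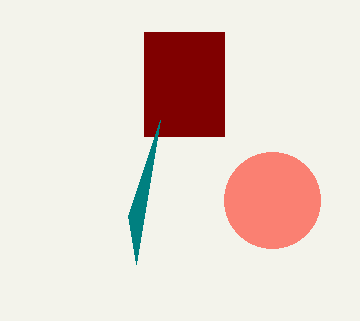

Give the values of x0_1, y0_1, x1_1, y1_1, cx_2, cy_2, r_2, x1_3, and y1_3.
x0_1 = 144, y0_1 = 32, x1_1 = 224, y1_1 = 136, cx_2 = 272, cy_2 = 200, r_2 = 48, x1_3 = 128, y1_3 = 216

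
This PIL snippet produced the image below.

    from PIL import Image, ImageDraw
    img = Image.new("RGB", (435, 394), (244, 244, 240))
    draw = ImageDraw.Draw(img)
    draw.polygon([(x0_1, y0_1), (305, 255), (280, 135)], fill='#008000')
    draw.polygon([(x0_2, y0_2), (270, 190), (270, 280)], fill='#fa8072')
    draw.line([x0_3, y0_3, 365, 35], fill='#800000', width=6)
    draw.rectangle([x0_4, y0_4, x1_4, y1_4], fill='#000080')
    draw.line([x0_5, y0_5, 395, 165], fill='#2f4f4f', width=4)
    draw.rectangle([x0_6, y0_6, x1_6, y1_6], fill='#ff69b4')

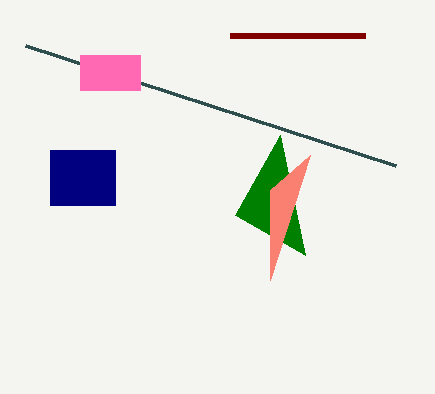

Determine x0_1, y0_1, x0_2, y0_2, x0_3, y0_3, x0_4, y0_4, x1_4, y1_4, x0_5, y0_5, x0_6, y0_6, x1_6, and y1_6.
x0_1 = 235, y0_1 = 215, x0_2 = 310, y0_2 = 155, x0_3 = 230, y0_3 = 35, x0_4 = 50, y0_4 = 150, x1_4 = 115, y1_4 = 205, x0_5 = 25, y0_5 = 45, x0_6 = 80, y0_6 = 55, x1_6 = 140, y1_6 = 90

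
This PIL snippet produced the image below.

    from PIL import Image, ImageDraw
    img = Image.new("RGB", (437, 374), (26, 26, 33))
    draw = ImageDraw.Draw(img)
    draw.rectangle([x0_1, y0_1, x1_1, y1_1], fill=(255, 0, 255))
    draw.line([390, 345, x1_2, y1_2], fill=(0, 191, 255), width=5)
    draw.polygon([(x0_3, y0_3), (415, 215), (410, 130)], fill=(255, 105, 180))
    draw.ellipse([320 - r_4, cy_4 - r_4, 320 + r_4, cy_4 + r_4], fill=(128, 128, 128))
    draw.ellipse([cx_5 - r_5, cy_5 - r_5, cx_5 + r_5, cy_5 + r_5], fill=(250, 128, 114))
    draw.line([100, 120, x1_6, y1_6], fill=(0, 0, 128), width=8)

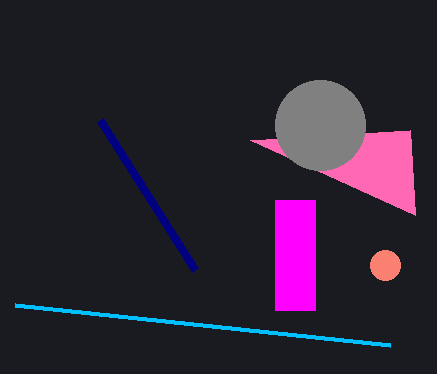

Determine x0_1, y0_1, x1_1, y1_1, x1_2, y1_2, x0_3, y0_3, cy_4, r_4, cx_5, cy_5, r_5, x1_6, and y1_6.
x0_1 = 275
y0_1 = 200
x1_1 = 315
y1_1 = 310
x1_2 = 15
y1_2 = 305
x0_3 = 250
y0_3 = 140
cy_4 = 125
r_4 = 45
cx_5 = 385
cy_5 = 265
r_5 = 15
x1_6 = 195
y1_6 = 270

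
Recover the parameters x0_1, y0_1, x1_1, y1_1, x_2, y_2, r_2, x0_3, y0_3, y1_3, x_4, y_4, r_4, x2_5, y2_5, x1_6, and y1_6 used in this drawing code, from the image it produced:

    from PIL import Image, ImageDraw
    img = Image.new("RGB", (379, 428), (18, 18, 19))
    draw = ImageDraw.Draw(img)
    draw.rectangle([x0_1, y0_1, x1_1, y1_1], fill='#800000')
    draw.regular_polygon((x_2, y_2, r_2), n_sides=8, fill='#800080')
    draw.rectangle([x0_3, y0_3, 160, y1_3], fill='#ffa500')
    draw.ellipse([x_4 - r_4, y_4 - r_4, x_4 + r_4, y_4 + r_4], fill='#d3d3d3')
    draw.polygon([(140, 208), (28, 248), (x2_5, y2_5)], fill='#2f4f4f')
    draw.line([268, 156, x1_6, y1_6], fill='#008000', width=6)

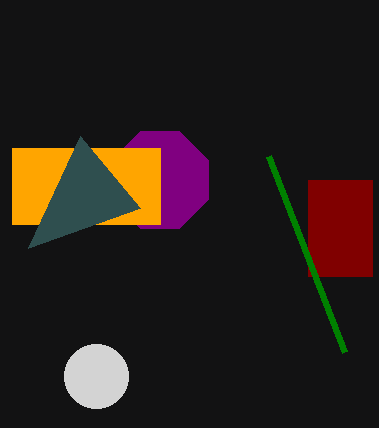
x0_1 = 308; y0_1 = 180; x1_1 = 372; y1_1 = 276; x_2 = 160; y_2 = 180; r_2 = 52; x0_3 = 12; y0_3 = 148; y1_3 = 224; x_4 = 96; y_4 = 376; r_4 = 32; x2_5 = 80; y2_5 = 136; x1_6 = 344; y1_6 = 352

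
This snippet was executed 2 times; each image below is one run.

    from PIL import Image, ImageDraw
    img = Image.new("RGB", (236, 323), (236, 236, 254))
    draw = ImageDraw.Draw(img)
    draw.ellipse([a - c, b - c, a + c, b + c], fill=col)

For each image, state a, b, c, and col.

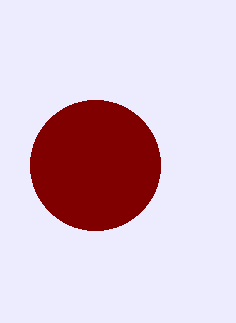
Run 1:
a = 95
b = 165
c = 65
col = 'maroon'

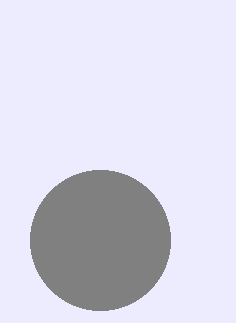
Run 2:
a = 100
b = 240
c = 70
col = 'gray'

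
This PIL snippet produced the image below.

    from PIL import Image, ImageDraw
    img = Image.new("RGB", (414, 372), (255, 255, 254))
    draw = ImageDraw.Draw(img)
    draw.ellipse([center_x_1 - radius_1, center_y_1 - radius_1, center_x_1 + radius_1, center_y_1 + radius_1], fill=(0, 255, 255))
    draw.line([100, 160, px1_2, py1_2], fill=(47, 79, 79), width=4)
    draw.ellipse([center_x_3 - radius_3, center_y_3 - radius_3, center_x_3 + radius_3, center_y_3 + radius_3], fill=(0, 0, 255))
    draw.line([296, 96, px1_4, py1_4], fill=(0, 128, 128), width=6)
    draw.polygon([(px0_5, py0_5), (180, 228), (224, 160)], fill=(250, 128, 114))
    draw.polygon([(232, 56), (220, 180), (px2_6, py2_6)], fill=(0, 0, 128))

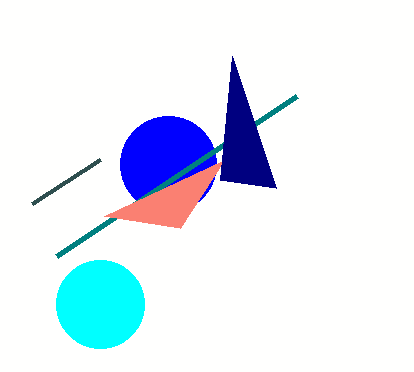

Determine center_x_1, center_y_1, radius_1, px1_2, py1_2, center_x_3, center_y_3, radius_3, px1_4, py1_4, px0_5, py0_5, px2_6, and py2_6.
center_x_1 = 100
center_y_1 = 304
radius_1 = 44
px1_2 = 32
py1_2 = 204
center_x_3 = 168
center_y_3 = 164
radius_3 = 48
px1_4 = 56
py1_4 = 256
px0_5 = 104
py0_5 = 216
px2_6 = 276
py2_6 = 188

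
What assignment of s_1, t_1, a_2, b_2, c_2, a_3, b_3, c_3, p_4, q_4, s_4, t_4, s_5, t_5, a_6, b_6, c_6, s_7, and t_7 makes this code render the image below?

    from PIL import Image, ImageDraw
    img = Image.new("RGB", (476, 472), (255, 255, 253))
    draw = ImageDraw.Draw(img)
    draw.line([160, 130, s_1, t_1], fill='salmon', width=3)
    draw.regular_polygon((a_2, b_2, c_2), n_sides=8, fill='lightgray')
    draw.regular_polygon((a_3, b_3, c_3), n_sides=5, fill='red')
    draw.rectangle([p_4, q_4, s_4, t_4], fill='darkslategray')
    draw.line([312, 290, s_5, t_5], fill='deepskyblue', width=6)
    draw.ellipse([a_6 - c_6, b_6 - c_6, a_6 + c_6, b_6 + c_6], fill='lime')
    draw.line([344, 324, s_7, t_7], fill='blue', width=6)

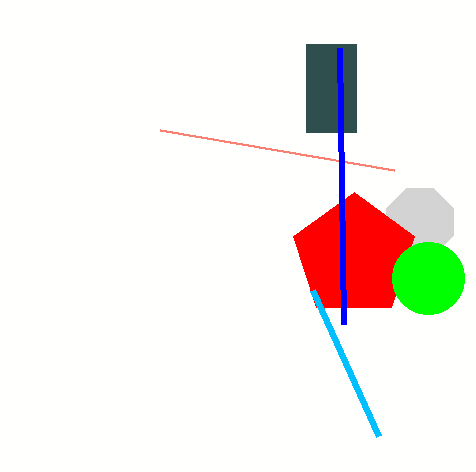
s_1 = 394
t_1 = 170
a_2 = 420
b_2 = 222
c_2 = 36
a_3 = 354
b_3 = 256
c_3 = 64
p_4 = 306
q_4 = 44
s_4 = 356
t_4 = 132
s_5 = 378
t_5 = 436
a_6 = 428
b_6 = 278
c_6 = 36
s_7 = 340
t_7 = 48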